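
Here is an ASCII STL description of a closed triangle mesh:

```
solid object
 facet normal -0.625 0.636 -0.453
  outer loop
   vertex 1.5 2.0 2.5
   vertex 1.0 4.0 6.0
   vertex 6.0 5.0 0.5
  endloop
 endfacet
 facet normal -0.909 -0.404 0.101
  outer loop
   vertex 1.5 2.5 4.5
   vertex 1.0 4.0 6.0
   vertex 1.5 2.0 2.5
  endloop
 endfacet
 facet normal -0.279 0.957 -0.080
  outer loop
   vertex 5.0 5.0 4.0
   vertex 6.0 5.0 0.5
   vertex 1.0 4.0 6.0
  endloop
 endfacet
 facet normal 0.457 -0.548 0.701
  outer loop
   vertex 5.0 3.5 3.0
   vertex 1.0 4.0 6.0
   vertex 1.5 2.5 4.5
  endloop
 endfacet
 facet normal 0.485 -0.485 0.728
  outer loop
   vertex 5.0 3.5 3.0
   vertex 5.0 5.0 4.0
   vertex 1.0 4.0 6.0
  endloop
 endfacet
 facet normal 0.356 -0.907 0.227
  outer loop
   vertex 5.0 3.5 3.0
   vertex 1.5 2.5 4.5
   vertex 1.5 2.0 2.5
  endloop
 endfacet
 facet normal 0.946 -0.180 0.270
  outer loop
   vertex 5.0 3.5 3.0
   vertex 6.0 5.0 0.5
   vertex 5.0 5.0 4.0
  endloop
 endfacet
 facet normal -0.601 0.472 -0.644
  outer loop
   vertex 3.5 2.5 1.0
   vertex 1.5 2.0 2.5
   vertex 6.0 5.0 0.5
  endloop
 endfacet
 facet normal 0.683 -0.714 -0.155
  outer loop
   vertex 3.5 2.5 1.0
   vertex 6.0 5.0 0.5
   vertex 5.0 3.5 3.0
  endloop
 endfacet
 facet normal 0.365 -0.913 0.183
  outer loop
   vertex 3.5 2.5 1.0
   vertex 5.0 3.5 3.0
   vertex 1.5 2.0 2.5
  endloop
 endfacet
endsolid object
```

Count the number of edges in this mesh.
15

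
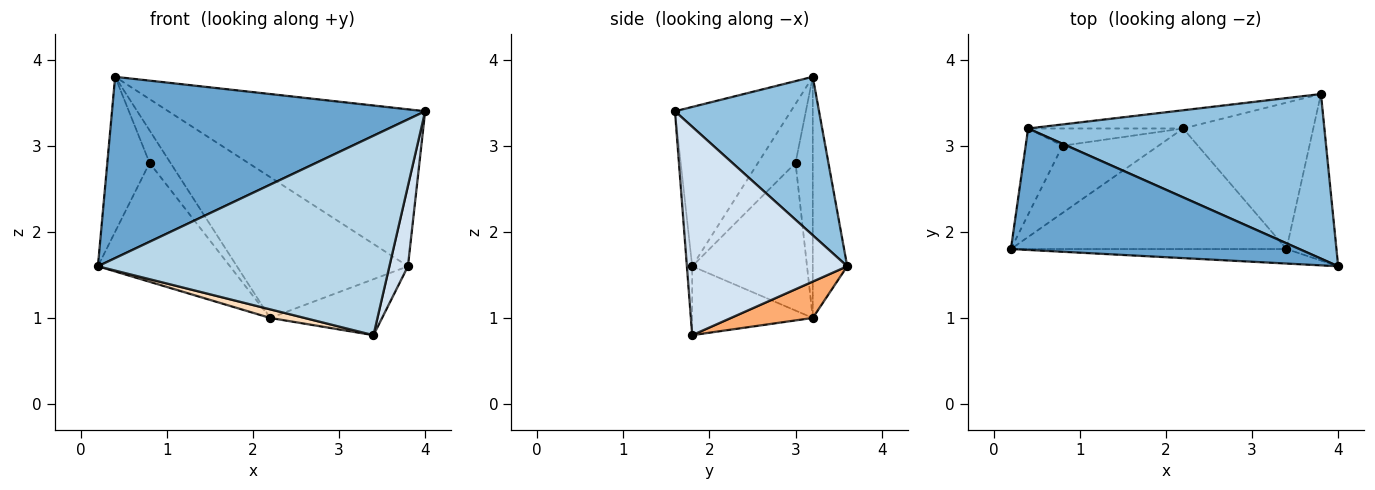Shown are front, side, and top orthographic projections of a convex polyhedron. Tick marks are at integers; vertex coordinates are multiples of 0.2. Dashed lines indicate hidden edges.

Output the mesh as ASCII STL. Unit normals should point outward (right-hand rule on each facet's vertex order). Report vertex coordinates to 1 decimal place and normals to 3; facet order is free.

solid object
 facet normal -0.294 -0.794 0.532
  outer loop
   vertex 0.4 3.2 3.8
   vertex 0.2 1.8 1.6
   vertex 4.0 1.6 3.4
  endloop
 endfacet
 facet normal 0.361 0.644 0.675
  outer loop
   vertex 0.4 3.2 3.8
   vertex 4.0 1.6 3.4
   vertex 3.8 3.6 1.6
  endloop
 endfacet
 facet normal -0.018 -0.997 -0.073
  outer loop
   vertex 3.4 1.8 0.8
   vertex 4.0 1.6 3.4
   vertex 0.2 1.8 1.6
  endloop
 endfacet
 facet normal 0.966 -0.112 -0.232
  outer loop
   vertex 3.4 1.8 0.8
   vertex 3.8 3.6 1.6
   vertex 4.0 1.6 3.4
  endloop
 endfacet
 facet normal -0.614 0.690 -0.383
  outer loop
   vertex 0.8 3.0 2.8
   vertex 0.2 1.8 1.6
   vertex 0.4 3.2 3.8
  endloop
 endfacet
 facet normal 0.253 0.346 -0.904
  outer loop
   vertex 2.2 3.2 1.0
   vertex 3.8 3.6 1.6
   vertex 3.4 1.8 0.8
  endloop
 endfacet
 facet normal -0.196 0.973 -0.126
  outer loop
   vertex 2.2 3.2 1.0
   vertex 0.4 3.2 3.8
   vertex 3.8 3.6 1.6
  endloop
 endfacet
 facet normal -0.242 -0.069 -0.968
  outer loop
   vertex 2.2 3.2 1.0
   vertex 3.4 1.8 0.8
   vertex 0.2 1.8 1.6
  endloop
 endfacet
 facet normal -0.588 0.715 -0.378
  outer loop
   vertex 2.2 3.2 1.0
   vertex 0.8 3.0 2.8
   vertex 0.4 3.2 3.8
  endloop
 endfacet
 facet normal -0.604 0.694 -0.392
  outer loop
   vertex 2.2 3.2 1.0
   vertex 0.2 1.8 1.6
   vertex 0.8 3.0 2.8
  endloop
 endfacet
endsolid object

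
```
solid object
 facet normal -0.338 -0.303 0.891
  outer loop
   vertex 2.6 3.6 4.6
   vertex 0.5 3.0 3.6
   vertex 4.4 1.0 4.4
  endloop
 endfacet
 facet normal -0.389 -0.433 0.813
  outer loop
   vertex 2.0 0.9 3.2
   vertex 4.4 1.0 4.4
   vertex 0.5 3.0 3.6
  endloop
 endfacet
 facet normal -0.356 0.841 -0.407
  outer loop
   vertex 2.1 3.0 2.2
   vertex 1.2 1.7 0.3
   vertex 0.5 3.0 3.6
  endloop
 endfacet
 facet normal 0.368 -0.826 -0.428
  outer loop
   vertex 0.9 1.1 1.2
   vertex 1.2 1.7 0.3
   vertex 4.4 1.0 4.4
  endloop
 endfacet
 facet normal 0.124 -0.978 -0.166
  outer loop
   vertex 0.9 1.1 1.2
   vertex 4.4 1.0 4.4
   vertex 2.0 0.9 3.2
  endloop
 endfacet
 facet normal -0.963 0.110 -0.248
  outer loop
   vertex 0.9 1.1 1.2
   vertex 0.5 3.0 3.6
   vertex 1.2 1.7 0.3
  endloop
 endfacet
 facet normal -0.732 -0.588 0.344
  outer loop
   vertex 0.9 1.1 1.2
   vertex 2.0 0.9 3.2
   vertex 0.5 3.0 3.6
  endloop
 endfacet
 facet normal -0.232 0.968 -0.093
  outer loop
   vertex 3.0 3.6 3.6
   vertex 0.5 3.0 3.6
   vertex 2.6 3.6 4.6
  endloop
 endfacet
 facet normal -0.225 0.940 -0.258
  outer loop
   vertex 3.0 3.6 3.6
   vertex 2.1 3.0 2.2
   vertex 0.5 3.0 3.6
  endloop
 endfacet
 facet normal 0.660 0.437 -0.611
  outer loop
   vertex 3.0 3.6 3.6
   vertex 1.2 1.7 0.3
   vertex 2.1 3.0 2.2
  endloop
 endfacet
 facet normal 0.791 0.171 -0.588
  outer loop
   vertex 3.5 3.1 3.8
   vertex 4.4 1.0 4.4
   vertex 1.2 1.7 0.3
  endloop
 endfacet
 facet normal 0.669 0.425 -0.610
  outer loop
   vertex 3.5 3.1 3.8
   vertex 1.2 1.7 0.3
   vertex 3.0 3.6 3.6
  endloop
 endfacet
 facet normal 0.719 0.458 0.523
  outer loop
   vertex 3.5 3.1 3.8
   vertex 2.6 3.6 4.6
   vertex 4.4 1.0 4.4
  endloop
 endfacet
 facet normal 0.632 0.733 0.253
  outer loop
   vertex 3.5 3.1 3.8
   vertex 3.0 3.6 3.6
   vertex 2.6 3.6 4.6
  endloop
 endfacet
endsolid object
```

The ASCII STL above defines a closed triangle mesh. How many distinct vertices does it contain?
9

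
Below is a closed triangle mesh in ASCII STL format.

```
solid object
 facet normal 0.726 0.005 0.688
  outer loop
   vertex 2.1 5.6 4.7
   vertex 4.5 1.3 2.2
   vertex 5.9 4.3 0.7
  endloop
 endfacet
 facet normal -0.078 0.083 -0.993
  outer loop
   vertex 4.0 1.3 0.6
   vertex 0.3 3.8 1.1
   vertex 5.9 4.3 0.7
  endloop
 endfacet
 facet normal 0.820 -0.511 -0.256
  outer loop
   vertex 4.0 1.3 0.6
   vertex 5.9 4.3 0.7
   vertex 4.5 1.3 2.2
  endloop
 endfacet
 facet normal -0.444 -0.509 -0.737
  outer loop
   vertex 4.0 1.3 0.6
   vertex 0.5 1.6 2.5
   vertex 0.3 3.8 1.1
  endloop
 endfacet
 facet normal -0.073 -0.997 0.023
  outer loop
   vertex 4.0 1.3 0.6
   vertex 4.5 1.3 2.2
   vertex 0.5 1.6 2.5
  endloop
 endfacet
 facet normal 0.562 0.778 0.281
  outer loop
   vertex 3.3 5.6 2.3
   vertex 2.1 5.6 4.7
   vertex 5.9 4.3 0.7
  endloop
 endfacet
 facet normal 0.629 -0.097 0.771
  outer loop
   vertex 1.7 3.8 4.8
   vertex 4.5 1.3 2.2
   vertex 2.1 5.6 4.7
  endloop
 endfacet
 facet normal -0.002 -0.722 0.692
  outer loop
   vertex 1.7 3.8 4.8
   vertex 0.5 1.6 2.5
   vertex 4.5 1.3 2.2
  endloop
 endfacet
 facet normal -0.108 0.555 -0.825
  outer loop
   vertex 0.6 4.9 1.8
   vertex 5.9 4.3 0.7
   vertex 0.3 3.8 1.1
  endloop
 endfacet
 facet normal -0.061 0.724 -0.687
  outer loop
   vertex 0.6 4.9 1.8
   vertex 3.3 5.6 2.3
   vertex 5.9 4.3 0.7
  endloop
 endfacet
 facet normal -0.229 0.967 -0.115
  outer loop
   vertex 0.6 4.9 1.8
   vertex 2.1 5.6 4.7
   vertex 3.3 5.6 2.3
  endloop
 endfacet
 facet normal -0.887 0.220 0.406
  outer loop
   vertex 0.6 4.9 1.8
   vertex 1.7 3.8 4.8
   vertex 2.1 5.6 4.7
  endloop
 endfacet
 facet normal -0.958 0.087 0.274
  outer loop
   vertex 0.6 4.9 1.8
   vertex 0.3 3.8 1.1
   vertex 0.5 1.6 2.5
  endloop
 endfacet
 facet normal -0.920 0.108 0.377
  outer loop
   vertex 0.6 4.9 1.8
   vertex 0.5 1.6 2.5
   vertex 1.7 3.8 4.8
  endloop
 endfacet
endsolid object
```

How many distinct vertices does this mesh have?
9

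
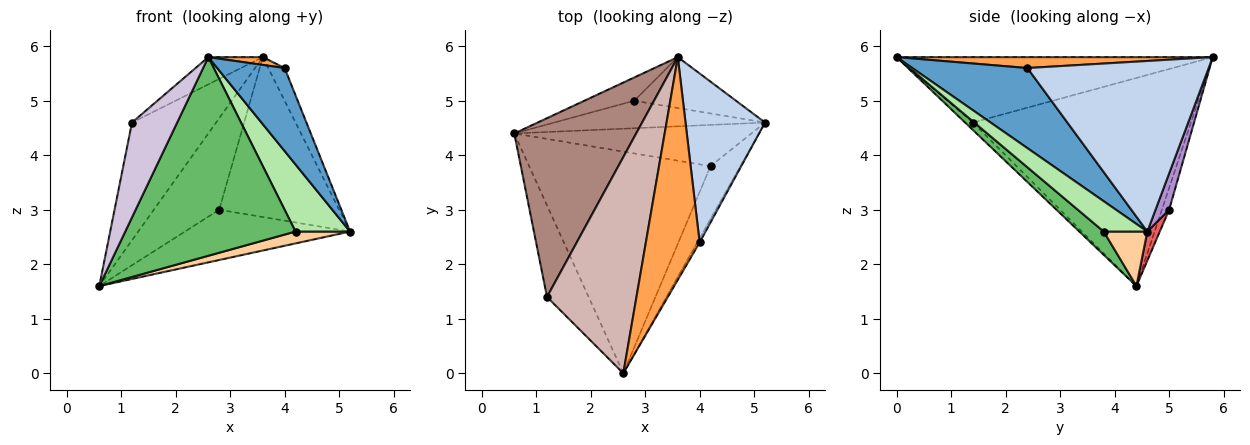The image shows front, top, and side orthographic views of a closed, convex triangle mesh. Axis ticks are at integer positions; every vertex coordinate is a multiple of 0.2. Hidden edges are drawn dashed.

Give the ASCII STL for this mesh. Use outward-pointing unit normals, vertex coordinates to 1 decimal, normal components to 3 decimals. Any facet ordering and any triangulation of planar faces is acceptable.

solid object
 facet normal 0.863 -0.505 -0.026
  outer loop
   vertex 4.0 2.4 5.6
   vertex 2.6 0.0 5.8
   vertex 5.2 4.6 2.6
  endloop
 endfacet
 facet normal 0.903 0.082 0.421
  outer loop
   vertex 4.0 2.4 5.6
   vertex 5.2 4.6 2.6
   vertex 3.6 5.8 5.8
  endloop
 endfacet
 facet normal 0.199 -0.034 0.979
  outer loop
   vertex 4.0 2.4 5.6
   vertex 3.6 5.8 5.8
   vertex 2.6 0.0 5.8
  endloop
 endfacet
 facet normal 0.216 -0.270 -0.938
  outer loop
   vertex 4.2 3.8 2.6
   vertex 0.6 4.4 1.6
   vertex 5.2 4.6 2.6
  endloop
 endfacet
 facet normal 0.095 -0.664 -0.741
  outer loop
   vertex 4.2 3.8 2.6
   vertex 2.6 0.0 5.8
   vertex 0.6 4.4 1.6
  endloop
 endfacet
 facet normal 0.532 -0.665 -0.524
  outer loop
   vertex 4.2 3.8 2.6
   vertex 5.2 4.6 2.6
   vertex 2.6 0.0 5.8
  endloop
 endfacet
 facet normal 0.066 0.875 -0.479
  outer loop
   vertex 2.8 5.0 3.0
   vertex 5.2 4.6 2.6
   vertex 0.6 4.4 1.6
  endloop
 endfacet
 facet normal -0.107 0.964 -0.245
  outer loop
   vertex 2.8 5.0 3.0
   vertex 0.6 4.4 1.6
   vertex 3.6 5.8 5.8
  endloop
 endfacet
 facet normal 0.108 0.947 -0.301
  outer loop
   vertex 2.8 5.0 3.0
   vertex 3.6 5.8 5.8
   vertex 5.2 4.6 2.6
  endloop
 endfacet
 facet normal -0.123 -0.714 -0.689
  outer loop
   vertex 1.2 1.4 4.6
   vertex 0.6 4.4 1.6
   vertex 2.6 0.0 5.8
  endloop
 endfacet
 facet normal -0.819 0.316 0.480
  outer loop
   vertex 1.2 1.4 4.6
   vertex 3.6 5.8 5.8
   vertex 0.6 4.4 1.6
  endloop
 endfacet
 facet normal -0.587 0.101 0.803
  outer loop
   vertex 1.2 1.4 4.6
   vertex 2.6 0.0 5.8
   vertex 3.6 5.8 5.8
  endloop
 endfacet
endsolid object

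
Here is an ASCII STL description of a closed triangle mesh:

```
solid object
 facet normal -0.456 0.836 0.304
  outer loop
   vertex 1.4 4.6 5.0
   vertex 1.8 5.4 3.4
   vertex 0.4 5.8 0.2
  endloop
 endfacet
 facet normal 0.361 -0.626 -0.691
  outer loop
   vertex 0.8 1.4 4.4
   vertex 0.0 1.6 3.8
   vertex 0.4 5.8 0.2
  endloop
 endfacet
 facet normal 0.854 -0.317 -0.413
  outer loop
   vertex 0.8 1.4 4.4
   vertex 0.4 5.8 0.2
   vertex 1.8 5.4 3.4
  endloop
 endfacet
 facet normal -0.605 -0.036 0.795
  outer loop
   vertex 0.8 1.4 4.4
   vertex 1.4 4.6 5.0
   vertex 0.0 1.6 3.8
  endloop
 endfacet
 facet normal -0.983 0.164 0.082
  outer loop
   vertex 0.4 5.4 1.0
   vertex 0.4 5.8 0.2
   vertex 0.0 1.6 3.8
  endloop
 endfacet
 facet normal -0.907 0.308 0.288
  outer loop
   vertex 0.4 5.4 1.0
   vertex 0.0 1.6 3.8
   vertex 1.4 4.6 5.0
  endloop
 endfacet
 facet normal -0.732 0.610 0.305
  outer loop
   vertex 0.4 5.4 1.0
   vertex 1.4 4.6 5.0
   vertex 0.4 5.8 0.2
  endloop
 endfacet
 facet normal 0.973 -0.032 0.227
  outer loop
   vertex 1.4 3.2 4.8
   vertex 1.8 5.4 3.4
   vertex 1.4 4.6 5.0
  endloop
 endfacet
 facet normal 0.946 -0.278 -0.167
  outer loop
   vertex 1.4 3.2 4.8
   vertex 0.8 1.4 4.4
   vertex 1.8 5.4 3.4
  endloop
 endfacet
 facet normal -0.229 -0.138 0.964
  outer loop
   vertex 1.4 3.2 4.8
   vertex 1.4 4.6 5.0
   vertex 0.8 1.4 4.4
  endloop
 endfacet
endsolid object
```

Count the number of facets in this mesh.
10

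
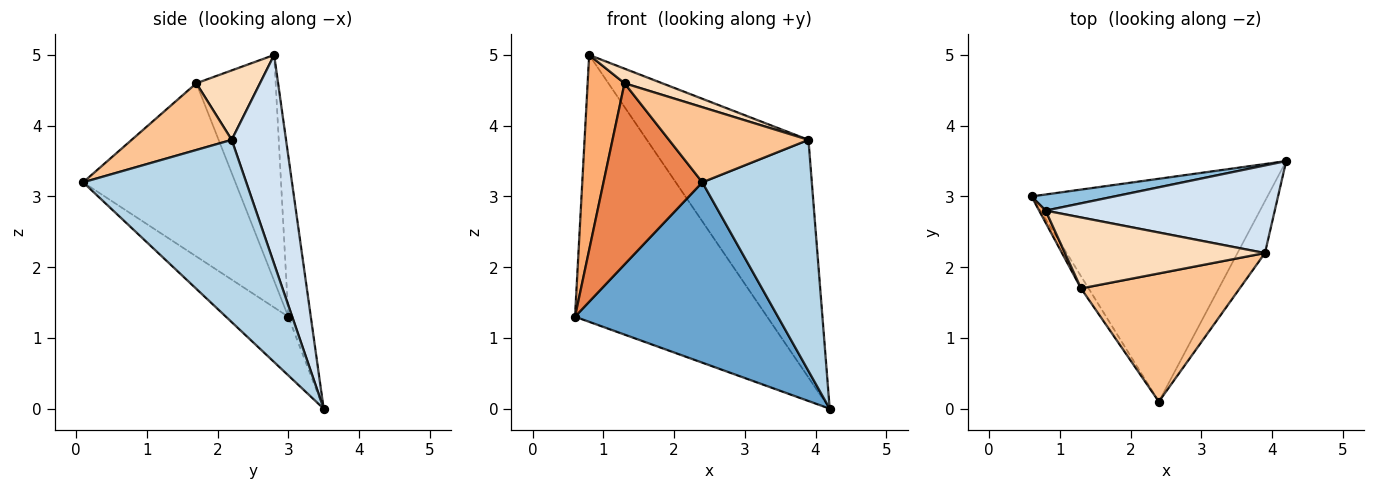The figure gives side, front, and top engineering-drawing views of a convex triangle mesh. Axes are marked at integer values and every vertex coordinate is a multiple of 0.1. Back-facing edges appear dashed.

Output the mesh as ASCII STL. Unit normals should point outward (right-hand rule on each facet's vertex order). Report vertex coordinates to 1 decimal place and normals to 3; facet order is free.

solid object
 facet normal -0.190 -0.618 -0.763
  outer loop
   vertex 2.4 0.1 3.2
   vertex 0.6 3.0 1.3
   vertex 4.2 3.5 0.0
  endloop
 endfacet
 facet normal -0.116 0.991 0.060
  outer loop
   vertex 0.8 2.8 5.0
   vertex 4.2 3.5 0.0
   vertex 0.6 3.0 1.3
  endloop
 endfacet
 facet normal 0.824 -0.553 -0.124
  outer loop
   vertex 3.9 2.2 3.8
   vertex 2.4 0.1 3.2
   vertex 4.2 3.5 0.0
  endloop
 endfacet
 facet normal 0.301 0.895 0.330
  outer loop
   vertex 3.9 2.2 3.8
   vertex 4.2 3.5 0.0
   vertex 0.8 2.8 5.0
  endloop
 endfacet
 facet normal -0.838 -0.544 -0.037
  outer loop
   vertex 1.3 1.7 4.6
   vertex 0.6 3.0 1.3
   vertex 2.4 0.1 3.2
  endloop
 endfacet
 facet normal -0.906 -0.422 0.026
  outer loop
   vertex 1.3 1.7 4.6
   vertex 0.8 2.8 5.0
   vertex 0.6 3.0 1.3
  endloop
 endfacet
 facet normal 0.341 -0.475 0.811
  outer loop
   vertex 1.3 1.7 4.6
   vertex 2.4 0.1 3.2
   vertex 3.9 2.2 3.8
  endloop
 endfacet
 facet normal 0.322 -0.191 0.927
  outer loop
   vertex 1.3 1.7 4.6
   vertex 3.9 2.2 3.8
   vertex 0.8 2.8 5.0
  endloop
 endfacet
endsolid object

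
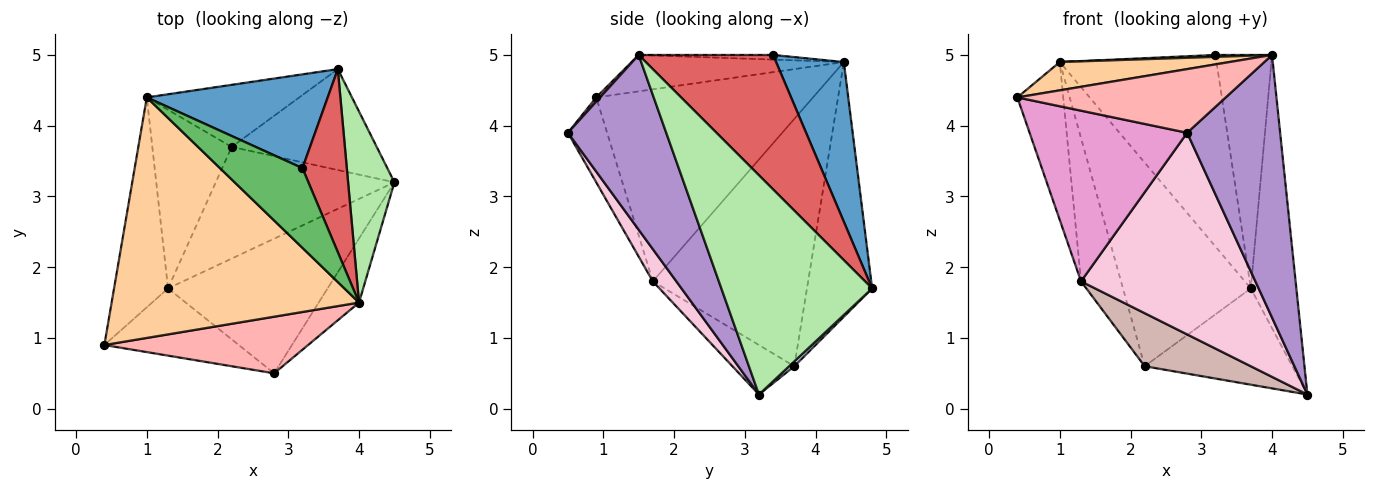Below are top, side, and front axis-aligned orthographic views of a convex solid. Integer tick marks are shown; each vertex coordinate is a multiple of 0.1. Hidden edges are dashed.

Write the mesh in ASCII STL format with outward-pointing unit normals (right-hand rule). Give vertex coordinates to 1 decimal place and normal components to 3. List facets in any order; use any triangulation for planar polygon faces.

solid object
 facet normal 0.362 0.837 0.410
  outer loop
   vertex 1.0 4.4 4.9
   vertex 3.2 3.4 5.0
   vertex 3.7 4.8 1.7
  endloop
 endfacet
 facet normal 0.024 0.690 -0.723
  outer loop
   vertex 2.2 3.7 0.6
   vertex 3.7 4.8 1.7
   vertex 4.5 3.2 0.2
  endloop
 endfacet
 facet normal -0.438 0.860 -0.262
  outer loop
   vertex 2.2 3.7 0.6
   vertex 1.0 4.4 4.9
   vertex 3.7 4.8 1.7
  endloop
 endfacet
 facet normal -0.145 -0.116 0.983
  outer loop
   vertex 4.0 1.5 5.0
   vertex 1.0 4.4 4.9
   vertex 0.4 0.9 4.4
  endloop
 endfacet
 facet normal -0.056 -0.024 0.998
  outer loop
   vertex 4.0 1.5 5.0
   vertex 3.2 3.4 5.0
   vertex 1.0 4.4 4.9
  endloop
 endfacet
 facet normal 0.938 0.283 0.198
  outer loop
   vertex 4.0 1.5 5.0
   vertex 4.5 3.2 0.2
   vertex 3.7 4.8 1.7
  endloop
 endfacet
 facet normal 0.882 0.371 0.291
  outer loop
   vertex 4.0 1.5 5.0
   vertex 3.7 4.8 1.7
   vertex 3.2 3.4 5.0
  endloop
 endfacet
 facet normal 0.014 -0.747 0.664
  outer loop
   vertex 2.8 0.5 3.9
   vertex 4.0 1.5 5.0
   vertex 0.4 0.9 4.4
  endloop
 endfacet
 facet normal 0.716 -0.678 -0.165
  outer loop
   vertex 2.8 0.5 3.9
   vertex 4.5 3.2 0.2
   vertex 4.0 1.5 5.0
  endloop
 endfacet
 facet normal -0.925 0.238 -0.297
  outer loop
   vertex 1.3 1.7 1.8
   vertex 1.0 4.4 4.9
   vertex 2.2 3.7 0.6
  endloop
 endfacet
 facet normal -0.943 0.200 -0.265
  outer loop
   vertex 1.3 1.7 1.8
   vertex 0.4 0.9 4.4
   vertex 1.0 4.4 4.9
  endloop
 endfacet
 facet normal -0.243 -0.416 -0.876
  outer loop
   vertex 1.3 1.7 1.8
   vertex 2.2 3.7 0.6
   vertex 4.5 3.2 0.2
  endloop
 endfacet
 facet normal -0.225 -0.907 -0.357
  outer loop
   vertex 1.3 1.7 1.8
   vertex 2.8 0.5 3.9
   vertex 0.4 0.9 4.4
  endloop
 endfacet
 facet normal 0.111 -0.826 -0.552
  outer loop
   vertex 1.3 1.7 1.8
   vertex 4.5 3.2 0.2
   vertex 2.8 0.5 3.9
  endloop
 endfacet
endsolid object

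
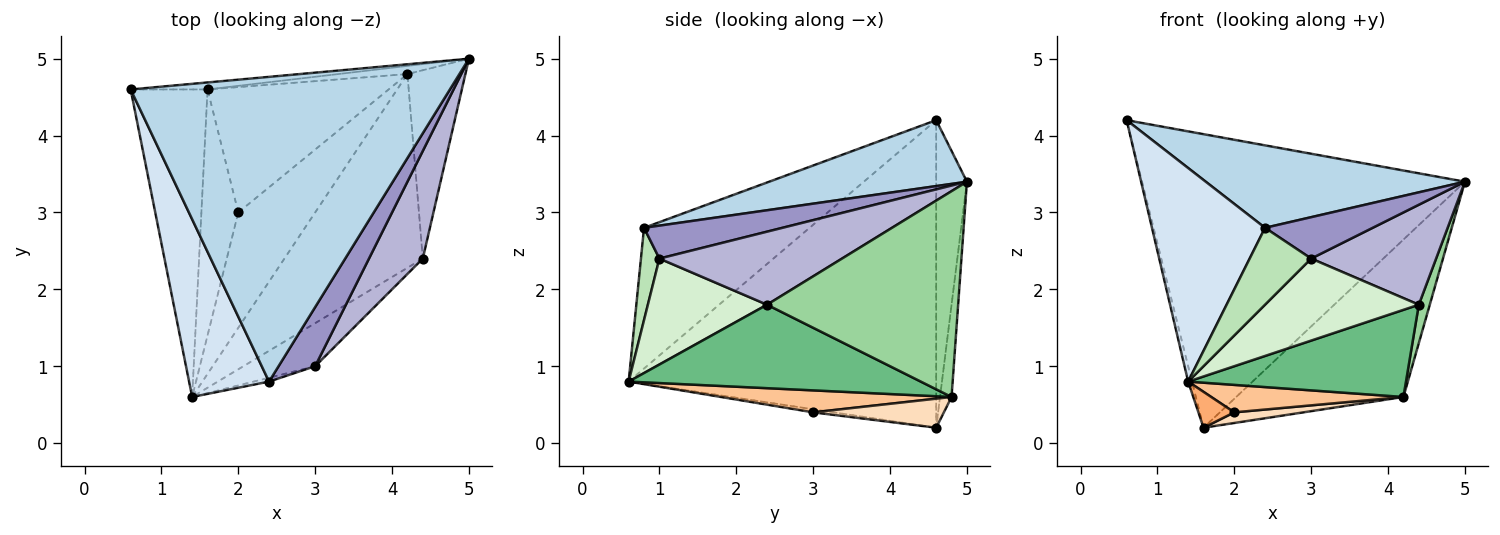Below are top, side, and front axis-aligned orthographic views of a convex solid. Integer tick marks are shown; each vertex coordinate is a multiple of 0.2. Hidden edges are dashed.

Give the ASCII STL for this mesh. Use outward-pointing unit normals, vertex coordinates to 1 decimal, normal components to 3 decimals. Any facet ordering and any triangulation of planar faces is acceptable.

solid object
 facet normal -0.095 0.995 -0.024
  outer loop
   vertex 1.6 4.6 0.2
   vertex 0.6 4.6 4.2
   vertex 5.0 5.0 3.4
  endloop
 endfacet
 facet normal -0.970 0.012 -0.243
  outer loop
   vertex 1.6 4.6 0.2
   vertex 1.4 0.6 0.8
   vertex 0.6 4.6 4.2
  endloop
 endfacet
 facet normal 0.195 -0.256 0.947
  outer loop
   vertex 2.4 0.8 2.8
   vertex 5.0 5.0 3.4
   vertex 0.6 4.6 4.2
  endloop
 endfacet
 facet normal -0.748 -0.511 0.425
  outer loop
   vertex 2.4 0.8 2.8
   vertex 0.6 4.6 4.2
   vertex 1.4 0.6 0.8
  endloop
 endfacet
 facet normal -0.069 0.996 -0.052
  outer loop
   vertex 4.2 4.8 0.6
   vertex 1.6 4.6 0.2
   vertex 5.0 5.0 3.4
  endloop
 endfacet
 facet normal -0.082 -0.144 -0.986
  outer loop
   vertex 2.0 3.0 0.4
   vertex 1.4 0.6 0.8
   vertex 1.6 4.6 0.2
  endloop
 endfacet
 facet normal 0.268 -0.223 -0.937
  outer loop
   vertex 2.0 3.0 0.4
   vertex 4.2 4.8 0.6
   vertex 1.4 0.6 0.8
  endloop
 endfacet
 facet normal 0.158 -0.084 -0.984
  outer loop
   vertex 2.0 3.0 0.4
   vertex 1.6 4.6 0.2
   vertex 4.2 4.8 0.6
  endloop
 endfacet
 facet normal 0.482 -0.359 -0.799
  outer loop
   vertex 4.4 2.4 1.8
   vertex 1.4 0.6 0.8
   vertex 4.2 4.8 0.6
  endloop
 endfacet
 facet normal 0.961 -0.055 -0.271
  outer loop
   vertex 4.4 2.4 1.8
   vertex 4.2 4.8 0.6
   vertex 5.0 5.0 3.4
  endloop
 endfacet
 facet normal 0.287 -0.957 -0.048
  outer loop
   vertex 3.0 1.0 2.4
   vertex 2.4 0.8 2.8
   vertex 1.4 0.6 0.8
  endloop
 endfacet
 facet normal 0.566 -0.730 -0.383
  outer loop
   vertex 3.0 1.0 2.4
   vertex 1.4 0.6 0.8
   vertex 4.4 2.4 1.8
  endloop
 endfacet
 facet normal 0.593 -0.462 0.659
  outer loop
   vertex 3.0 1.0 2.4
   vertex 5.0 5.0 3.4
   vertex 2.4 0.8 2.8
  endloop
 endfacet
 facet normal 0.705 -0.482 0.520
  outer loop
   vertex 3.0 1.0 2.4
   vertex 4.4 2.4 1.8
   vertex 5.0 5.0 3.4
  endloop
 endfacet
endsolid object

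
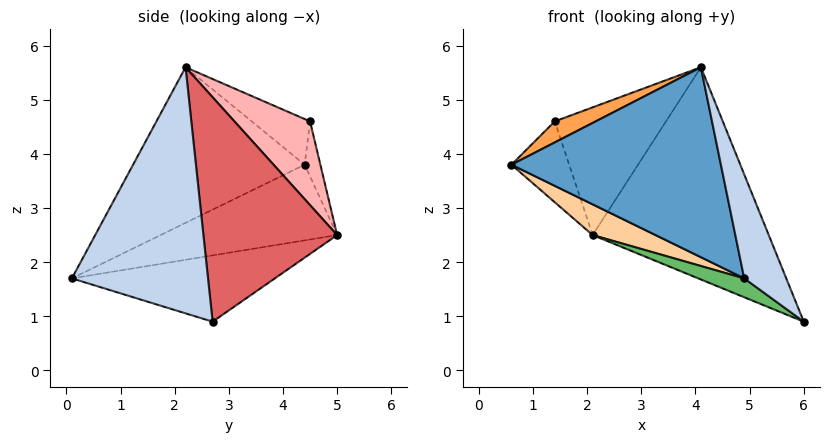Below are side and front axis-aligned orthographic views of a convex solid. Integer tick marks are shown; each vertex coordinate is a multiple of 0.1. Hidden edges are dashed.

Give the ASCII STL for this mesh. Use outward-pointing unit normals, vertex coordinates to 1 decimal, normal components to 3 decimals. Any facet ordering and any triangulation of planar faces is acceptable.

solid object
 facet normal -0.609 -0.744 0.275
  outer loop
   vertex 4.1 2.2 5.6
   vertex 0.6 4.4 3.8
   vertex 4.9 0.1 1.7
  endloop
 endfacet
 facet normal 0.900 -0.278 0.334
  outer loop
   vertex 4.1 2.2 5.6
   vertex 4.9 0.1 1.7
   vertex 6.0 2.7 0.9
  endloop
 endfacet
 facet normal -0.611 -0.429 0.665
  outer loop
   vertex 1.4 4.5 4.6
   vertex 0.6 4.4 3.8
   vertex 4.1 2.2 5.6
  endloop
 endfacet
 facet normal -0.591 -0.210 -0.779
  outer loop
   vertex 2.1 5.0 2.5
   vertex 4.9 0.1 1.7
   vertex 0.6 4.4 3.8
  endloop
 endfacet
 facet normal -0.426 -0.097 -0.900
  outer loop
   vertex 2.1 5.0 2.5
   vertex 6.0 2.7 0.9
   vertex 4.9 0.1 1.7
  endloop
 endfacet
 facet normal -0.260 0.955 0.141
  outer loop
   vertex 2.1 5.0 2.5
   vertex 0.6 4.4 3.8
   vertex 1.4 4.5 4.6
  endloop
 endfacet
 facet normal 0.574 0.756 0.313
  outer loop
   vertex 2.1 5.0 2.5
   vertex 4.1 2.2 5.6
   vertex 6.0 2.7 0.9
  endloop
 endfacet
 facet normal 0.525 0.772 0.359
  outer loop
   vertex 2.1 5.0 2.5
   vertex 1.4 4.5 4.6
   vertex 4.1 2.2 5.6
  endloop
 endfacet
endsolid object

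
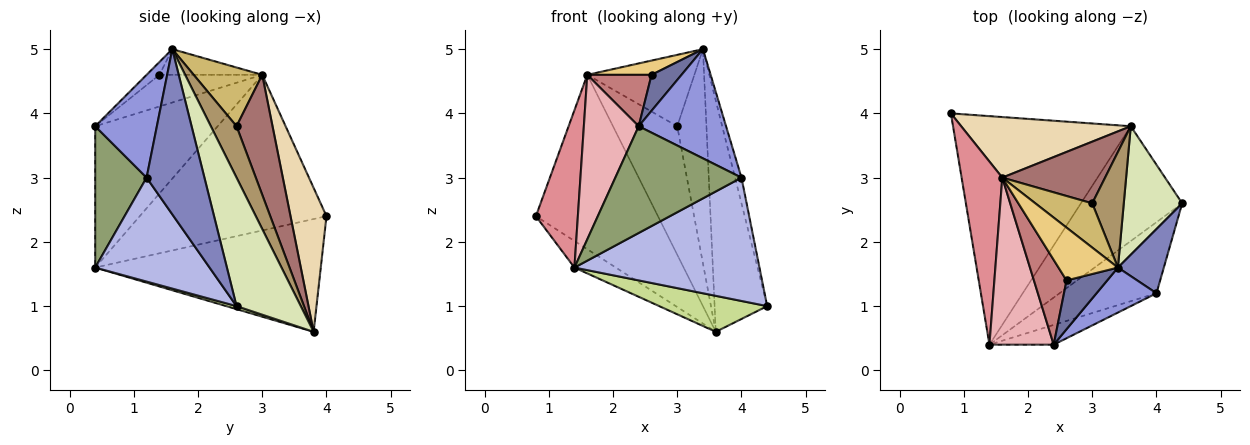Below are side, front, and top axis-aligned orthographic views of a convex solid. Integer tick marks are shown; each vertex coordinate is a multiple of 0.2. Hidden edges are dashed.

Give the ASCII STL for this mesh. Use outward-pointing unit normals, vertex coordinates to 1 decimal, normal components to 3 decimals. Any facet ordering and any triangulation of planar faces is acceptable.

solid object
 facet normal -0.246 -0.575 0.780
  outer loop
   vertex 2.6 1.4 4.6
   vertex 2.4 0.4 3.8
   vertex 3.4 1.6 5.0
  endloop
 endfacet
 facet normal 0.958 0.106 0.266
  outer loop
   vertex 4.0 1.2 3.0
   vertex 4.4 2.6 1.0
   vertex 3.4 1.6 5.0
  endloop
 endfacet
 facet normal 0.547 -0.774 0.319
  outer loop
   vertex 4.0 1.2 3.0
   vertex 3.4 1.6 5.0
   vertex 2.4 0.4 3.8
  endloop
 endfacet
 facet normal 0.472 -0.764 -0.440
  outer loop
   vertex 4.0 1.2 3.0
   vertex 1.4 0.4 1.6
   vertex 4.4 2.6 1.0
  endloop
 endfacet
 facet normal 0.372 -0.913 -0.169
  outer loop
   vertex 4.0 1.2 3.0
   vertex 2.4 0.4 3.8
   vertex 1.4 0.4 1.6
  endloop
 endfacet
 facet normal -0.533 0.098 -0.840
  outer loop
   vertex 3.6 3.8 0.6
   vertex 1.4 0.4 1.6
   vertex 0.8 4.0 2.4
  endloop
 endfacet
 facet normal 0.028 -0.299 -0.954
  outer loop
   vertex 3.6 3.8 0.6
   vertex 4.4 2.6 1.0
   vertex 1.4 0.4 1.6
  endloop
 endfacet
 facet normal 0.730 0.597 0.332
  outer loop
   vertex 3.6 3.8 0.6
   vertex 3.4 1.6 5.0
   vertex 4.4 2.6 1.0
  endloop
 endfacet
 facet normal 0.612 0.696 0.376
  outer loop
   vertex 3.6 3.8 0.6
   vertex 3.0 2.6 3.8
   vertex 3.4 1.6 5.0
  endloop
 endfacet
 facet normal 0.478 0.747 0.463
  outer loop
   vertex 1.6 3.0 4.6
   vertex 3.4 1.6 5.0
   vertex 3.0 2.6 3.8
  endloop
 endfacet
 facet normal -0.385 -0.241 0.891
  outer loop
   vertex 1.6 3.0 4.6
   vertex 2.6 1.4 4.6
   vertex 3.4 1.6 5.0
  endloop
 endfacet
 facet normal 0.268 0.910 0.316
  outer loop
   vertex 1.6 3.0 4.6
   vertex 3.6 3.8 0.6
   vertex 0.8 4.0 2.4
  endloop
 endfacet
 facet normal 0.451 0.805 0.386
  outer loop
   vertex 1.6 3.0 4.6
   vertex 3.0 2.6 3.8
   vertex 3.6 3.8 0.6
  endloop
 endfacet
 facet normal -0.638 -0.399 0.658
  outer loop
   vertex 1.6 3.0 4.6
   vertex 2.4 0.4 3.8
   vertex 2.6 1.4 4.6
  endloop
 endfacet
 facet normal -0.945 -0.212 0.247
  outer loop
   vertex 1.6 3.0 4.6
   vertex 0.8 4.0 2.4
   vertex 1.4 0.4 1.6
  endloop
 endfacet
 facet normal -0.843 -0.377 0.383
  outer loop
   vertex 1.6 3.0 4.6
   vertex 1.4 0.4 1.6
   vertex 2.4 0.4 3.8
  endloop
 endfacet
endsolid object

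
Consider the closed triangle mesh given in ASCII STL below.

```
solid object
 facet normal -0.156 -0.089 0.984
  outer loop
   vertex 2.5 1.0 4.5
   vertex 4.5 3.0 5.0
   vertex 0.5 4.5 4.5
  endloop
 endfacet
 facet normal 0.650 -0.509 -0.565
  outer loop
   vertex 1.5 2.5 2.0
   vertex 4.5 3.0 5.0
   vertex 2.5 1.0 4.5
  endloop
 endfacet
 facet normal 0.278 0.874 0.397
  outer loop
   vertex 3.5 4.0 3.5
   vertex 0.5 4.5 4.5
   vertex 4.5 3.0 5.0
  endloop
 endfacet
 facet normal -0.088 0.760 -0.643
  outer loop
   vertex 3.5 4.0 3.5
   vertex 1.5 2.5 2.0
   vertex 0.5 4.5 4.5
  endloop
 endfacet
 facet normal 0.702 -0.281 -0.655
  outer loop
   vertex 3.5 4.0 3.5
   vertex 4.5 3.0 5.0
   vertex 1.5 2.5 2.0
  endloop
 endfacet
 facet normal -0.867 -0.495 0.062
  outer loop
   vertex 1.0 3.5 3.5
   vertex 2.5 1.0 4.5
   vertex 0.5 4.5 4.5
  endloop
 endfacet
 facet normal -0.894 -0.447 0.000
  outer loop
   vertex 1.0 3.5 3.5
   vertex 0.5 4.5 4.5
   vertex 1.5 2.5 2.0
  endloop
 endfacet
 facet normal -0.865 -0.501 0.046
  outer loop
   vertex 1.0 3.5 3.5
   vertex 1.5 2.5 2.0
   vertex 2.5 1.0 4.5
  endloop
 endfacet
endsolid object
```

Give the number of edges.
12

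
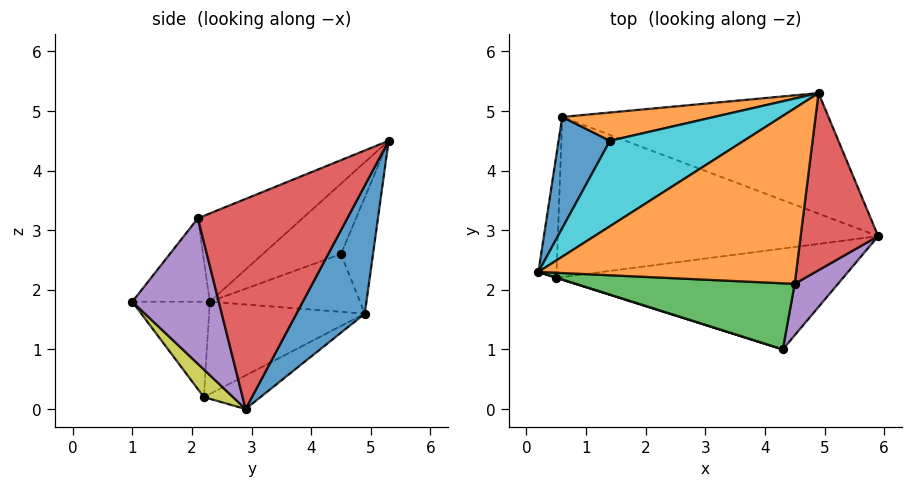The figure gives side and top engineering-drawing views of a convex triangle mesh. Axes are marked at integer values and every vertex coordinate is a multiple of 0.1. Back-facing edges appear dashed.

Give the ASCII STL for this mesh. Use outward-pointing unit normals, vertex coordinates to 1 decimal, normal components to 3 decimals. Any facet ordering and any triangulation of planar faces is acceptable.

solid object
 facet normal 0.205 0.882 -0.425
  outer loop
   vertex 0.6 4.9 1.6
   vertex 4.9 5.3 4.5
   vertex 5.9 2.9 0.0
  endloop
 endfacet
 facet normal -0.306 -0.325 0.895
  outer loop
   vertex 4.5 2.1 3.2
   vertex 4.9 5.3 4.5
   vertex 0.2 2.3 1.8
  endloop
 endfacet
 facet normal -0.237 -0.747 0.621
  outer loop
   vertex 4.5 2.1 3.2
   vertex 0.2 2.3 1.8
   vertex 4.3 1.0 1.8
  endloop
 endfacet
 facet normal 0.909 -0.250 0.335
  outer loop
   vertex 4.5 2.1 3.2
   vertex 5.9 2.9 0.0
   vertex 4.9 5.3 4.5
  endloop
 endfacet
 facet normal 0.844 -0.473 0.251
  outer loop
   vertex 4.5 2.1 3.2
   vertex 4.3 1.0 1.8
   vertex 5.9 2.9 0.0
  endloop
 endfacet
 facet normal -0.972 0.135 -0.191
  outer loop
   vertex 0.5 2.2 0.2
   vertex 0.2 2.3 1.8
   vertex 0.6 4.9 1.6
  endloop
 endfacet
 facet normal -0.092 0.461 -0.883
  outer loop
   vertex 0.5 2.2 0.2
   vertex 0.6 4.9 1.6
   vertex 5.9 2.9 0.0
  endloop
 endfacet
 facet normal -0.302 -0.953 0.003
  outer loop
   vertex 0.5 2.2 0.2
   vertex 4.3 1.0 1.8
   vertex 0.2 2.3 1.8
  endloop
 endfacet
 facet normal 0.067 -0.715 -0.696
  outer loop
   vertex 0.5 2.2 0.2
   vertex 5.9 2.9 0.0
   vertex 4.3 1.0 1.8
  endloop
 endfacet
 facet normal -0.464 -0.068 0.883
  outer loop
   vertex 1.4 4.5 2.6
   vertex 0.2 2.3 1.8
   vertex 4.9 5.3 4.5
  endloop
 endfacet
 facet normal -0.737 0.164 0.655
  outer loop
   vertex 1.4 4.5 2.6
   vertex 0.6 4.9 1.6
   vertex 0.2 2.3 1.8
  endloop
 endfacet
 facet normal -0.481 0.611 0.629
  outer loop
   vertex 1.4 4.5 2.6
   vertex 4.9 5.3 4.5
   vertex 0.6 4.9 1.6
  endloop
 endfacet
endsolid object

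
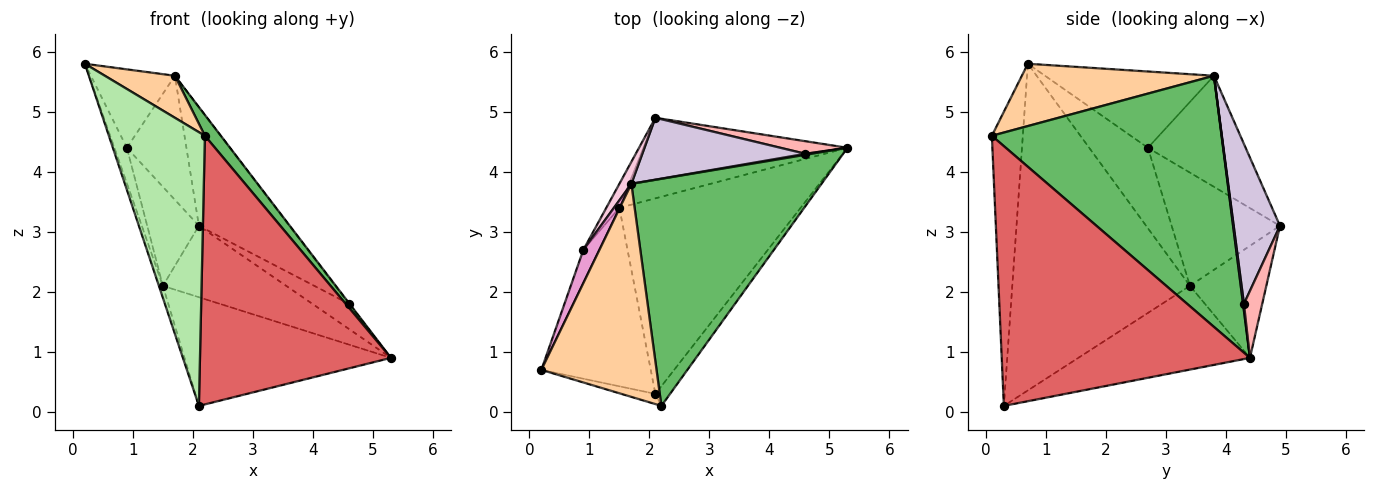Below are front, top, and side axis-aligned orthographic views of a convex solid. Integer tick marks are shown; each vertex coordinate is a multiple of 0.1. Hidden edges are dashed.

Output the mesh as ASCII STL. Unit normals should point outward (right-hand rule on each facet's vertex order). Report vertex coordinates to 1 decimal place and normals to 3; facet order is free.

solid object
 facet normal -0.948 0.021 -0.318
  outer loop
   vertex 1.5 3.4 2.1
   vertex 2.1 0.3 0.1
   vertex 0.2 0.7 5.8
  endloop
 endfacet
 facet normal -0.380 0.614 -0.692
  outer loop
   vertex 1.5 3.4 2.1
   vertex 2.1 4.9 3.1
   vertex 5.3 4.4 0.9
  endloop
 endfacet
 facet normal -0.374 0.450 -0.810
  outer loop
   vertex 1.5 3.4 2.1
   vertex 5.3 4.4 0.9
   vertex 2.1 0.3 0.1
  endloop
 endfacet
 facet normal 0.469 -0.171 0.867
  outer loop
   vertex 2.2 0.1 4.6
   vertex 1.7 3.8 5.6
   vertex 0.2 0.7 5.8
  endloop
 endfacet
 facet normal 0.796 -0.055 0.603
  outer loop
   vertex 2.2 0.1 4.6
   vertex 5.3 4.4 0.9
   vertex 1.7 3.8 5.6
  endloop
 endfacet
 facet normal -0.307 -0.951 -0.035
  outer loop
   vertex 2.2 0.1 4.6
   vertex 0.2 0.7 5.8
   vertex 2.1 0.3 0.1
  endloop
 endfacet
 facet normal 0.792 -0.609 -0.045
  outer loop
   vertex 2.2 0.1 4.6
   vertex 2.1 0.3 0.1
   vertex 5.3 4.4 0.9
  endloop
 endfacet
 facet normal 0.408 0.816 0.408
  outer loop
   vertex 4.6 4.3 1.8
   vertex 5.3 4.4 0.9
   vertex 2.1 4.9 3.1
  endloop
 endfacet
 facet normal 0.667 0.477 0.572
  outer loop
   vertex 4.6 4.3 1.8
   vertex 1.7 3.8 5.6
   vertex 5.3 4.4 0.9
  endloop
 endfacet
 facet normal 0.413 0.807 0.421
  outer loop
   vertex 4.6 4.3 1.8
   vertex 2.1 4.9 3.1
   vertex 1.7 3.8 5.6
  endloop
 endfacet
 facet normal -0.961 0.204 -0.188
  outer loop
   vertex 0.9 2.7 4.4
   vertex 1.5 3.4 2.1
   vertex 0.2 0.7 5.8
  endloop
 endfacet
 facet normal -0.898 0.428 -0.104
  outer loop
   vertex 0.9 2.7 4.4
   vertex 2.1 4.9 3.1
   vertex 1.5 3.4 2.1
  endloop
 endfacet
 facet normal -0.880 0.438 0.185
  outer loop
   vertex 0.9 2.7 4.4
   vertex 0.2 0.7 5.8
   vertex 1.7 3.8 5.6
  endloop
 endfacet
 facet normal -0.850 0.518 0.092
  outer loop
   vertex 0.9 2.7 4.4
   vertex 1.7 3.8 5.6
   vertex 2.1 4.9 3.1
  endloop
 endfacet
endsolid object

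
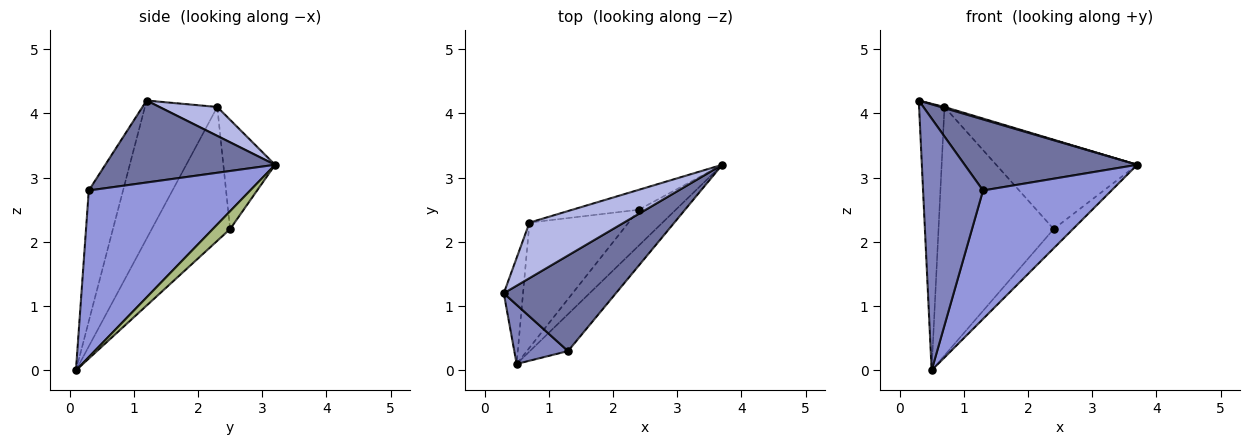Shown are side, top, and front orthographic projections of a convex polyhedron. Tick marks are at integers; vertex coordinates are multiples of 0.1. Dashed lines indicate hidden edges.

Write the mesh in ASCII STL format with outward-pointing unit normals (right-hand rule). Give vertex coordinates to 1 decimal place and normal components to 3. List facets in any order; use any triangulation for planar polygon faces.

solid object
 facet normal 0.506 -0.514 0.692
  outer loop
   vertex 1.3 0.3 2.8
   vertex 3.7 3.2 3.2
   vertex 0.3 1.2 4.2
  endloop
 endfacet
 facet normal -0.486 -0.851 0.200
  outer loop
   vertex 1.3 0.3 2.8
   vertex 0.3 1.2 4.2
   vertex 0.5 0.1 0.0
  endloop
 endfacet
 facet normal 0.770 -0.613 -0.176
  outer loop
   vertex 1.3 0.3 2.8
   vertex 0.5 0.1 0.0
   vertex 3.7 3.2 3.2
  endloop
 endfacet
 facet normal 0.293 -0.020 0.956
  outer loop
   vertex 0.7 2.3 4.1
   vertex 0.3 1.2 4.2
   vertex 3.7 3.2 3.2
  endloop
 endfacet
 facet normal -0.936 0.328 -0.131
  outer loop
   vertex 0.7 2.3 4.1
   vertex 0.5 0.1 0.0
   vertex 0.3 1.2 4.2
  endloop
 endfacet
 facet normal 0.390 0.435 -0.812
  outer loop
   vertex 2.4 2.5 2.2
   vertex 3.7 3.2 3.2
   vertex 0.5 0.1 0.0
  endloop
 endfacet
 facet normal -0.337 0.919 -0.205
  outer loop
   vertex 2.4 2.5 2.2
   vertex 0.7 2.3 4.1
   vertex 3.7 3.2 3.2
  endloop
 endfacet
 facet normal -0.519 0.763 -0.384
  outer loop
   vertex 2.4 2.5 2.2
   vertex 0.5 0.1 0.0
   vertex 0.7 2.3 4.1
  endloop
 endfacet
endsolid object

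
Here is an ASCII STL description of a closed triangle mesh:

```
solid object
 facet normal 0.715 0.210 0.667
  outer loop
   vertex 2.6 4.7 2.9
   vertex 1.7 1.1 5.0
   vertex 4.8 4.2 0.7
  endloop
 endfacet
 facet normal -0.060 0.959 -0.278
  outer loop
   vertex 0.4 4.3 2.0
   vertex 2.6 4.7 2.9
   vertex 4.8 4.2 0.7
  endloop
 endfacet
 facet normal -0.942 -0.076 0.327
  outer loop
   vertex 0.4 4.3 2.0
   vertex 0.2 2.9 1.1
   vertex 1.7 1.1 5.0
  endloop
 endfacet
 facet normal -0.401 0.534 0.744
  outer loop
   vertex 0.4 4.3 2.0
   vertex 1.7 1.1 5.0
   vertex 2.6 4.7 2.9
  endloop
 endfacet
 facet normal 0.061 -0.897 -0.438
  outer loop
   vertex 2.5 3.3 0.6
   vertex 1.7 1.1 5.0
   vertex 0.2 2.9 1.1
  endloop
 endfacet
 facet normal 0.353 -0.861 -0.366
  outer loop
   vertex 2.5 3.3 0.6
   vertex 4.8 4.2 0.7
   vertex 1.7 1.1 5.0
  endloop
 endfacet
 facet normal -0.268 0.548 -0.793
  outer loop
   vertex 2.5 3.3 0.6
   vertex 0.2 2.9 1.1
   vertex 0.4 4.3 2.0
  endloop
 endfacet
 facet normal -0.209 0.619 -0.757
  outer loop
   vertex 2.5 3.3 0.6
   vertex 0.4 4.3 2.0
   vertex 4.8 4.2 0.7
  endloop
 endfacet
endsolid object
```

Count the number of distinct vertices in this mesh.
6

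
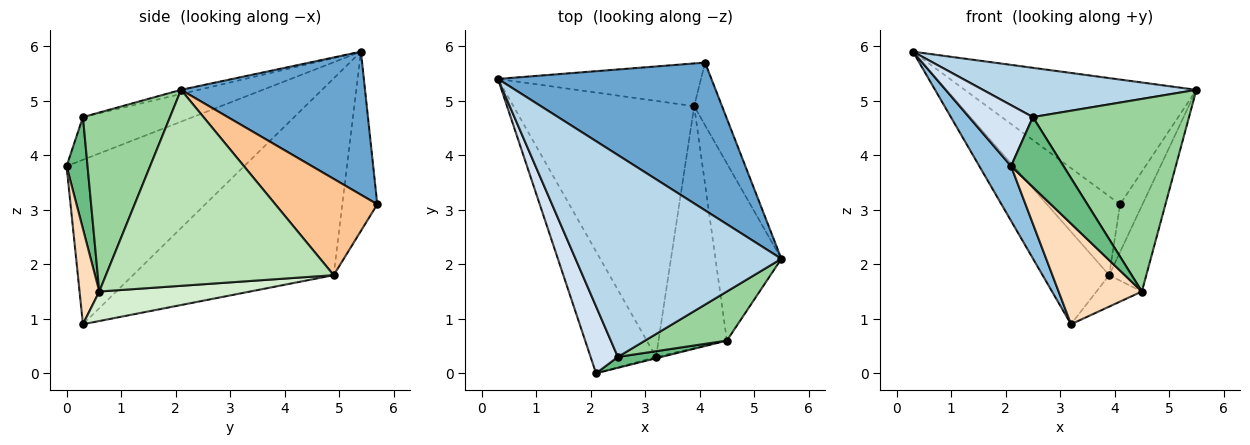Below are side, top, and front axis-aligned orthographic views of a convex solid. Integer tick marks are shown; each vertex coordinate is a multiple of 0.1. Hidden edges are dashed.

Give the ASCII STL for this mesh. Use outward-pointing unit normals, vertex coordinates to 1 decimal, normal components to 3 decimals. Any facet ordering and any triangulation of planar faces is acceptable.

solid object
 facet normal 0.456 0.574 0.680
  outer loop
   vertex 4.1 5.7 3.1
   vertex 0.3 5.4 5.9
   vertex 5.5 2.1 5.2
  endloop
 endfacet
 facet normal -0.917 -0.164 -0.365
  outer loop
   vertex 3.2 0.3 0.9
   vertex 2.1 0.0 3.8
   vertex 0.3 5.4 5.9
  endloop
 endfacet
 facet normal -0.020 -0.237 0.971
  outer loop
   vertex 2.5 0.3 4.7
   vertex 5.5 2.1 5.2
   vertex 0.3 5.4 5.9
  endloop
 endfacet
 facet normal -0.757 -0.440 0.483
  outer loop
   vertex 2.5 0.3 4.7
   vertex 0.3 5.4 5.9
   vertex 2.1 0.0 3.8
  endloop
 endfacet
 facet normal -0.388 0.811 -0.439
  outer loop
   vertex 3.9 4.9 1.8
   vertex 0.3 5.4 5.9
   vertex 4.1 5.7 3.1
  endloop
 endfacet
 facet normal -0.715 0.237 -0.657
  outer loop
   vertex 3.9 4.9 1.8
   vertex 3.2 0.3 0.9
   vertex 0.3 5.4 5.9
  endloop
 endfacet
 facet normal 0.940 0.207 -0.272
  outer loop
   vertex 3.9 4.9 1.8
   vertex 4.1 5.7 3.1
   vertex 5.5 2.1 5.2
  endloop
 endfacet
 facet normal 0.231 -0.973 -0.013
  outer loop
   vertex 4.5 0.6 1.5
   vertex 2.1 0.0 3.8
   vertex 3.2 0.3 0.9
  endloop
 endfacet
 facet normal 0.367 -0.919 0.143
  outer loop
   vertex 4.5 0.6 1.5
   vertex 2.5 0.3 4.7
   vertex 2.1 0.0 3.8
  endloop
 endfacet
 facet normal 0.475 -0.853 0.217
  outer loop
   vertex 4.5 0.6 1.5
   vertex 5.5 2.1 5.2
   vertex 2.5 0.3 4.7
  endloop
 endfacet
 facet normal 0.937 0.153 -0.315
  outer loop
   vertex 4.5 0.6 1.5
   vertex 3.9 4.9 1.8
   vertex 5.5 2.1 5.2
  endloop
 endfacet
 facet normal 0.393 0.119 -0.912
  outer loop
   vertex 4.5 0.6 1.5
   vertex 3.2 0.3 0.9
   vertex 3.9 4.9 1.8
  endloop
 endfacet
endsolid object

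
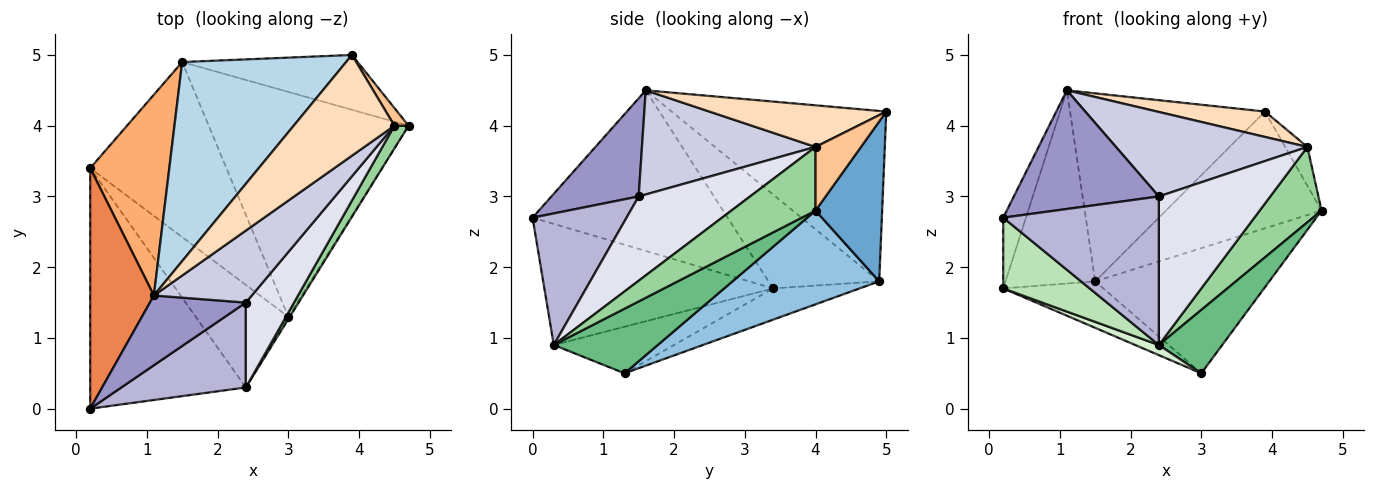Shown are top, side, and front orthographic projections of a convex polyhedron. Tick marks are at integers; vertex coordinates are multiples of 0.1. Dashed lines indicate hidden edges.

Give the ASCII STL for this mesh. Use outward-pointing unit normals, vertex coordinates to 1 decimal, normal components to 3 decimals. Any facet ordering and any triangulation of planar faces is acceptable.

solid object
 facet normal 0.361 0.844 -0.396
  outer loop
   vertex 1.5 4.9 1.8
   vertex 3.9 5.0 4.2
   vertex 4.7 4.0 2.8
  endloop
 endfacet
 facet normal 0.379 0.450 -0.809
  outer loop
   vertex 1.5 4.9 1.8
   vertex 4.7 4.0 2.8
   vertex 3.0 1.3 0.5
  endloop
 endfacet
 facet normal -0.603 0.548 0.580
  outer loop
   vertex 1.1 1.6 4.5
   vertex 3.9 5.0 4.2
   vertex 1.5 4.9 1.8
  endloop
 endfacet
 facet normal -0.216 0.251 -0.944
  outer loop
   vertex 0.2 3.4 1.7
   vertex 1.5 4.9 1.8
   vertex 3.0 1.3 0.5
  endloop
 endfacet
 facet normal -0.924 0.108 0.366
  outer loop
   vertex 0.2 3.4 1.7
   vertex 0.2 0.0 2.7
   vertex 1.1 1.6 4.5
  endloop
 endfacet
 facet normal -0.650 0.527 0.548
  outer loop
   vertex 0.2 3.4 1.7
   vertex 1.1 1.6 4.5
   vertex 1.5 4.9 1.8
  endloop
 endfacet
 facet normal 0.881 0.431 0.196
  outer loop
   vertex 4.5 4.0 3.7
   vertex 4.7 4.0 2.8
   vertex 3.9 5.0 4.2
  endloop
 endfacet
 facet normal 0.372 -0.227 0.900
  outer loop
   vertex 4.5 4.0 3.7
   vertex 3.9 5.0 4.2
   vertex 1.1 1.6 4.5
  endloop
 endfacet
 facet normal 0.854 -0.520 -0.020
  outer loop
   vertex 2.4 0.3 0.9
   vertex 3.0 1.3 0.5
   vertex 4.7 4.0 2.8
  endloop
 endfacet
 facet normal 0.793 -0.583 0.176
  outer loop
   vertex 2.4 0.3 0.9
   vertex 4.7 4.0 2.8
   vertex 4.5 4.0 3.7
  endloop
 endfacet
 facet normal -0.598 -0.226 -0.769
  outer loop
   vertex 2.4 0.3 0.9
   vertex 0.2 0.0 2.7
   vertex 0.2 3.4 1.7
  endloop
 endfacet
 facet normal -0.447 -0.088 -0.890
  outer loop
   vertex 2.4 0.3 0.9
   vertex 0.2 3.4 1.7
   vertex 3.0 1.3 0.5
  endloop
 endfacet
 facet normal 0.460 -0.765 0.450
  outer loop
   vertex 2.4 1.5 3.0
   vertex 1.1 1.6 4.5
   vertex 0.2 0.0 2.7
  endloop
 endfacet
 facet normal 0.464 -0.769 0.439
  outer loop
   vertex 2.4 1.5 3.0
   vertex 0.2 0.0 2.7
   vertex 2.4 0.3 0.9
  endloop
 endfacet
 facet normal 0.568 -0.626 0.534
  outer loop
   vertex 2.4 1.5 3.0
   vertex 4.5 4.0 3.7
   vertex 1.1 1.6 4.5
  endloop
 endfacet
 facet normal 0.656 -0.656 0.375
  outer loop
   vertex 2.4 1.5 3.0
   vertex 2.4 0.3 0.9
   vertex 4.5 4.0 3.7
  endloop
 endfacet
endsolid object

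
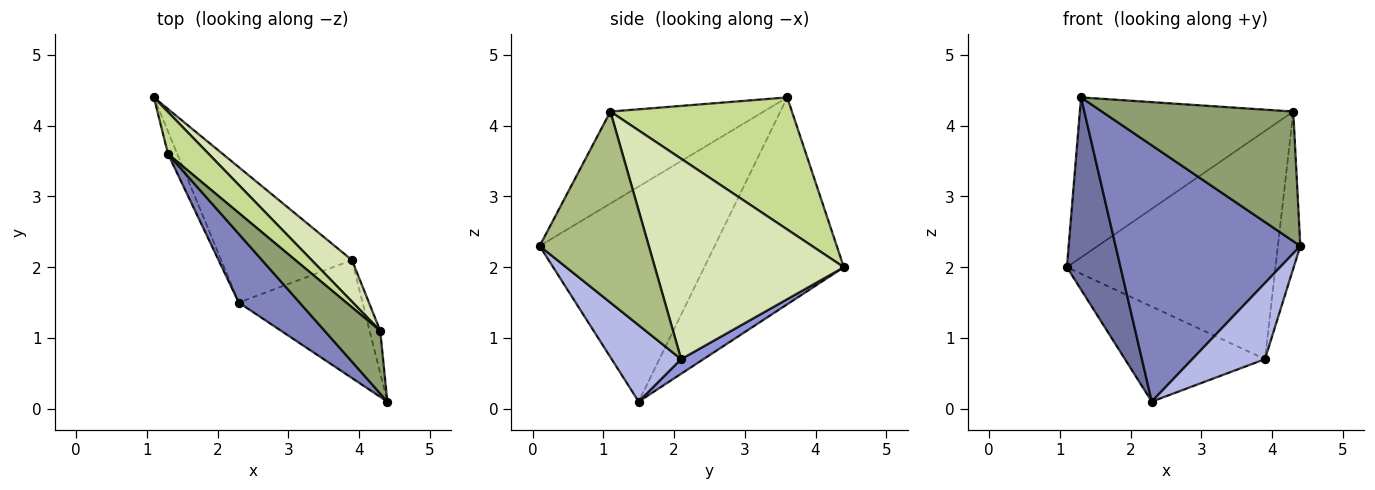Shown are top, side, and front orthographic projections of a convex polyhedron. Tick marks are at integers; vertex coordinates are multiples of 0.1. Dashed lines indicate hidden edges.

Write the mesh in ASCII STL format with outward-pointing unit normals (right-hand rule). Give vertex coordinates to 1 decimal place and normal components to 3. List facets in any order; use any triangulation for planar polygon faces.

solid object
 facet normal -0.933 -0.359 -0.042
  outer loop
   vertex 1.3 3.6 4.4
   vertex 1.1 4.4 2.0
   vertex 2.3 1.5 0.1
  endloop
 endfacet
 facet normal -0.675 -0.713 0.191
  outer loop
   vertex 1.3 3.6 4.4
   vertex 2.3 1.5 0.1
   vertex 4.4 0.1 2.3
  endloop
 endfacet
 facet normal 0.091 0.572 -0.815
  outer loop
   vertex 3.9 2.1 0.7
   vertex 2.3 1.5 0.1
   vertex 1.1 4.4 2.0
  endloop
 endfacet
 facet normal 0.460 -0.482 -0.746
  outer loop
   vertex 3.9 2.1 0.7
   vertex 4.4 0.1 2.3
   vertex 2.3 1.5 0.1
  endloop
 endfacet
 facet normal -0.585 -0.730 0.353
  outer loop
   vertex 4.3 1.1 4.2
   vertex 1.3 3.6 4.4
   vertex 4.4 0.1 2.3
  endloop
 endfacet
 facet normal 0.978 0.201 -0.054
  outer loop
   vertex 4.3 1.1 4.2
   vertex 4.4 0.1 2.3
   vertex 3.9 2.1 0.7
  endloop
 endfacet
 facet normal 0.635 0.747 0.196
  outer loop
   vertex 4.3 1.1 4.2
   vertex 1.1 4.4 2.0
   vertex 1.3 3.6 4.4
  endloop
 endfacet
 facet normal 0.665 0.734 0.134
  outer loop
   vertex 4.3 1.1 4.2
   vertex 3.9 2.1 0.7
   vertex 1.1 4.4 2.0
  endloop
 endfacet
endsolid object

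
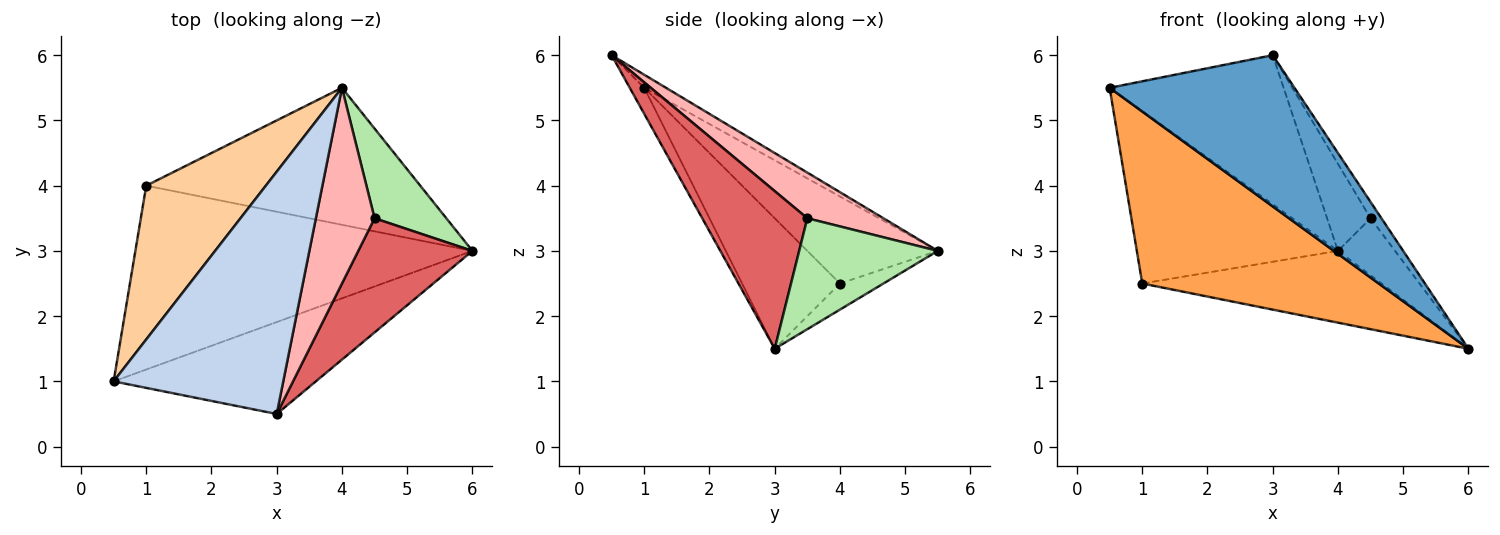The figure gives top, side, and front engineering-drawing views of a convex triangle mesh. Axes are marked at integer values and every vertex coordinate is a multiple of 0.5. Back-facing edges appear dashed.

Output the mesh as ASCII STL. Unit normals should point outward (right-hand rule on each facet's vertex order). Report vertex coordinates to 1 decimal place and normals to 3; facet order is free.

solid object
 facet normal -0.067 -0.853 -0.518
  outer loop
   vertex 3.0 0.5 6.0
   vertex 0.5 1.0 5.5
   vertex 6.0 3.0 1.5
  endloop
 endfacet
 facet normal -0.065 0.523 0.850
  outer loop
   vertex 3.0 0.5 6.0
   vertex 4.0 5.5 3.0
   vertex 0.5 1.0 5.5
  endloop
 endfacet
 facet normal -0.272 -0.657 -0.703
  outer loop
   vertex 1.0 4.0 2.5
   vertex 6.0 3.0 1.5
   vertex 0.5 1.0 5.5
  endloop
 endfacet
 facet normal -0.436 0.672 0.599
  outer loop
   vertex 1.0 4.0 2.5
   vertex 0.5 1.0 5.5
   vertex 4.0 5.5 3.0
  endloop
 endfacet
 facet normal -0.084 0.462 -0.883
  outer loop
   vertex 1.0 4.0 2.5
   vertex 4.0 5.5 3.0
   vertex 6.0 3.0 1.5
  endloop
 endfacet
 facet normal 0.793 0.327 0.513
  outer loop
   vertex 4.5 3.5 3.5
   vertex 6.0 3.0 1.5
   vertex 4.0 5.5 3.0
  endloop
 endfacet
 facet normal 0.807 0.083 0.584
  outer loop
   vertex 4.5 3.5 3.5
   vertex 3.0 0.5 6.0
   vertex 6.0 3.0 1.5
  endloop
 endfacet
 facet normal 0.579 0.331 0.745
  outer loop
   vertex 4.5 3.5 3.5
   vertex 4.0 5.5 3.0
   vertex 3.0 0.5 6.0
  endloop
 endfacet
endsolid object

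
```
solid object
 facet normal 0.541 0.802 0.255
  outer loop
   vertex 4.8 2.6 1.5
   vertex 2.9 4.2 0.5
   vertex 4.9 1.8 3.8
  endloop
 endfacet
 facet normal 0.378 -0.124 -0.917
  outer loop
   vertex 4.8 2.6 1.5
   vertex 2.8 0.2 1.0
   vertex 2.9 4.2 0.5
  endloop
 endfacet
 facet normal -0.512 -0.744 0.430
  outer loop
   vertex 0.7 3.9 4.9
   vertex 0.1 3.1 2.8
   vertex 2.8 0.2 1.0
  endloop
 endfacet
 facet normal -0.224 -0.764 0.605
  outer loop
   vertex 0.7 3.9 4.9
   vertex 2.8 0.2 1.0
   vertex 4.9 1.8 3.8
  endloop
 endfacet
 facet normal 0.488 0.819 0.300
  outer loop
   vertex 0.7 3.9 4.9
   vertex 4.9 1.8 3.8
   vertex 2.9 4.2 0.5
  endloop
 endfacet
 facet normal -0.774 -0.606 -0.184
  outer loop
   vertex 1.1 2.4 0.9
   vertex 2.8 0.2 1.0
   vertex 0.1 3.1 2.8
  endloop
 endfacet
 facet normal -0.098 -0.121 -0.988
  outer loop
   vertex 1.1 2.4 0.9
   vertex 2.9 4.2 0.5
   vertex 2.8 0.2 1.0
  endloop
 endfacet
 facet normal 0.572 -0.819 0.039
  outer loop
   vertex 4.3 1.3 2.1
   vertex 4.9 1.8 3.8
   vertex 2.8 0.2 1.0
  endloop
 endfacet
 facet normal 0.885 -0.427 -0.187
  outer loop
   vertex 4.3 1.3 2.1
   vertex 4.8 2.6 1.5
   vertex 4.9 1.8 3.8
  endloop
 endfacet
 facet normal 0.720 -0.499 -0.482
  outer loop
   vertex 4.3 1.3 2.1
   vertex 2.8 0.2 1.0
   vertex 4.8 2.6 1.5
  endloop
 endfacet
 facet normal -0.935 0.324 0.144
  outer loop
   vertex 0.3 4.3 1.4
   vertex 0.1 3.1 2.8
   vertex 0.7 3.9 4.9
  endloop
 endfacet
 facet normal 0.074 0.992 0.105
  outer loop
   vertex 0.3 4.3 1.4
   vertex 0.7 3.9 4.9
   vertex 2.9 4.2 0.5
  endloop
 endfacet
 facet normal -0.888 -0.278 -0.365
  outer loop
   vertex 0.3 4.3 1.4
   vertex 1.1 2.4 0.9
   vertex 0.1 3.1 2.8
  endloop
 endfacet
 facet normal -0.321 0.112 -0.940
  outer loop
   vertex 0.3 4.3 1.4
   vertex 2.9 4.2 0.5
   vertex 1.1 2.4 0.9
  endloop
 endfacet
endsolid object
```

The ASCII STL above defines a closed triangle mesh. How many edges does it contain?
21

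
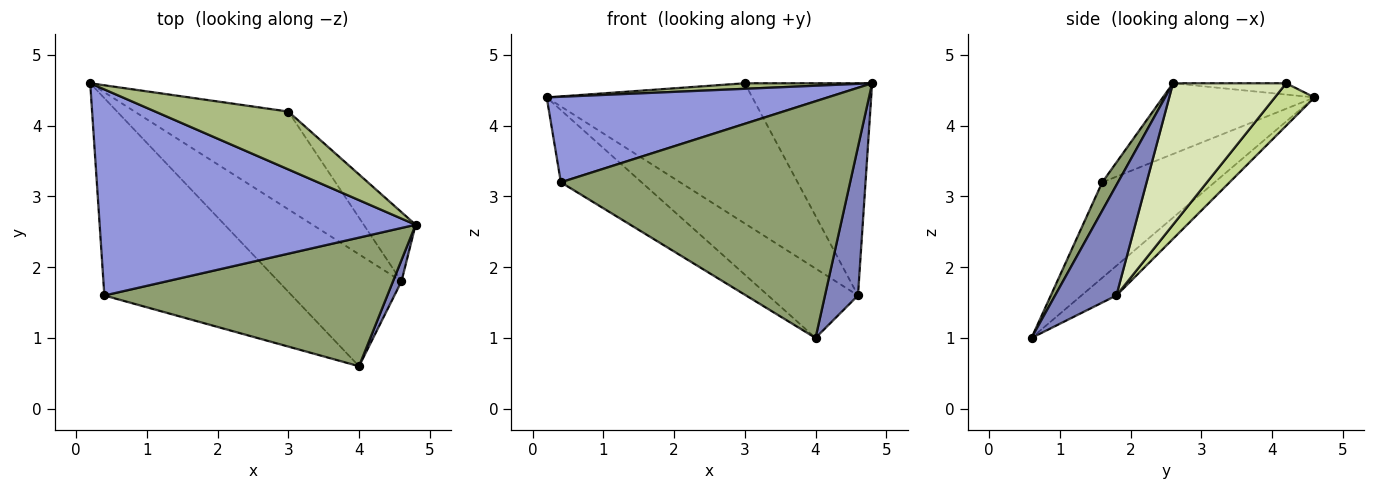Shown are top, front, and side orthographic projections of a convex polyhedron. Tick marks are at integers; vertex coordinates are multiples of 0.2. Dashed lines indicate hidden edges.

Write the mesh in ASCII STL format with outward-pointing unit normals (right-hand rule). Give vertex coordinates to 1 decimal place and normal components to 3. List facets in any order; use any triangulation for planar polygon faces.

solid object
 facet normal -0.201 0.517 -0.832
  outer loop
   vertex 4.6 1.8 1.6
   vertex 4.0 0.6 1.0
   vertex 0.2 4.6 4.4
  endloop
 endfacet
 facet normal 0.878 -0.473 0.068
  outer loop
   vertex 4.6 1.8 1.6
   vertex 4.8 2.6 4.6
   vertex 4.0 0.6 1.0
  endloop
 endfacet
 facet normal -0.203 -0.375 0.905
  outer loop
   vertex 0.4 1.6 3.2
   vertex 4.8 2.6 4.6
   vertex 0.2 4.6 4.4
  endloop
 endfacet
 facet normal -0.432 0.310 -0.847
  outer loop
   vertex 0.4 1.6 3.2
   vertex 0.2 4.6 4.4
   vertex 4.0 0.6 1.0
  endloop
 endfacet
 facet normal 0.048 -0.878 0.477
  outer loop
   vertex 0.4 1.6 3.2
   vertex 4.0 0.6 1.0
   vertex 4.8 2.6 4.6
  endloop
 endfacet
 facet normal -0.084 -0.095 0.992
  outer loop
   vertex 3.0 4.2 4.6
   vertex 0.2 4.6 4.4
   vertex 4.8 2.6 4.6
  endloop
 endfacet
 facet normal 0.156 0.810 -0.565
  outer loop
   vertex 3.0 4.2 4.6
   vertex 4.6 1.8 1.6
   vertex 0.2 4.6 4.4
  endloop
 endfacet
 facet normal 0.645 0.726 -0.237
  outer loop
   vertex 3.0 4.2 4.6
   vertex 4.8 2.6 4.6
   vertex 4.6 1.8 1.6
  endloop
 endfacet
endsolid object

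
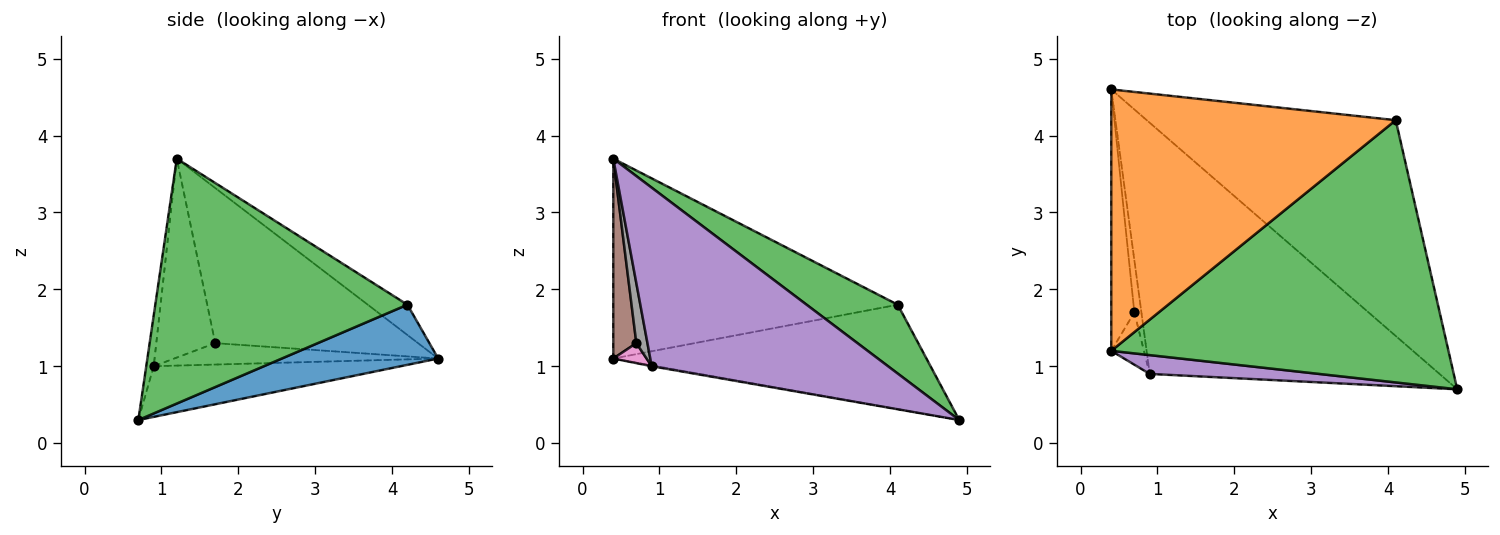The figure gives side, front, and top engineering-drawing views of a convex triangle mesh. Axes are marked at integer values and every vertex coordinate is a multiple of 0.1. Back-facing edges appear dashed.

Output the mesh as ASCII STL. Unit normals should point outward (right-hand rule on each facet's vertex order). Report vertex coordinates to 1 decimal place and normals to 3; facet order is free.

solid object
 facet normal 0.212 0.426 -0.880
  outer loop
   vertex 4.1 4.2 1.8
   vertex 4.9 0.7 0.3
   vertex 0.4 4.6 1.1
  endloop
 endfacet
 facet normal -0.084 0.605 0.792
  outer loop
   vertex 4.1 4.2 1.8
   vertex 0.4 4.6 1.1
   vertex 0.4 1.2 3.7
  endloop
 endfacet
 facet normal 0.575 -0.208 0.791
  outer loop
   vertex 4.1 4.2 1.8
   vertex 0.4 1.2 3.7
   vertex 4.9 0.7 0.3
  endloop
 endfacet
 facet normal -0.172 0.003 -0.985
  outer loop
   vertex 0.9 0.9 1.0
   vertex 0.4 4.6 1.1
   vertex 4.9 0.7 0.3
  endloop
 endfacet
 facet normal -0.031 -0.994 0.105
  outer loop
   vertex 0.9 0.9 1.0
   vertex 4.9 0.7 0.3
   vertex 0.4 1.2 3.7
  endloop
 endfacet
 facet normal -0.983 -0.112 -0.146
  outer loop
   vertex 0.7 1.7 1.3
   vertex 0.4 1.2 3.7
   vertex 0.4 4.6 1.1
  endloop
 endfacet
 facet normal -0.943 -0.119 -0.311
  outer loop
   vertex 0.7 1.7 1.3
   vertex 0.4 4.6 1.1
   vertex 0.9 0.9 1.0
  endloop
 endfacet
 facet normal -0.970 -0.183 -0.159
  outer loop
   vertex 0.7 1.7 1.3
   vertex 0.9 0.9 1.0
   vertex 0.4 1.2 3.7
  endloop
 endfacet
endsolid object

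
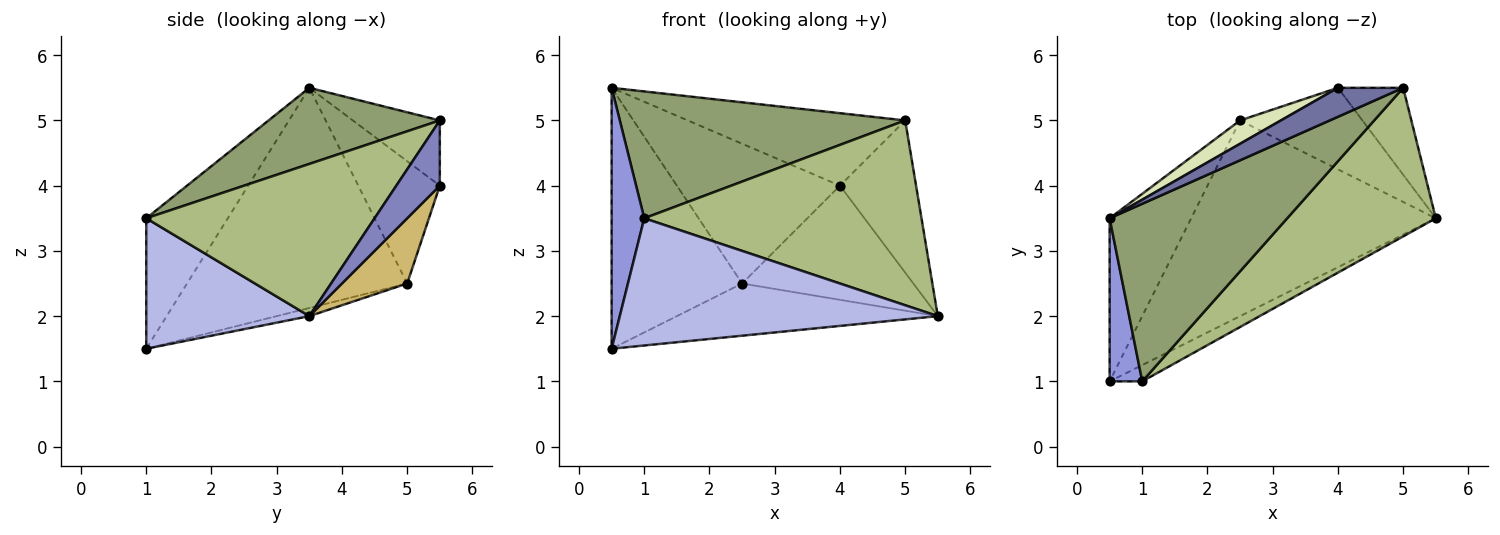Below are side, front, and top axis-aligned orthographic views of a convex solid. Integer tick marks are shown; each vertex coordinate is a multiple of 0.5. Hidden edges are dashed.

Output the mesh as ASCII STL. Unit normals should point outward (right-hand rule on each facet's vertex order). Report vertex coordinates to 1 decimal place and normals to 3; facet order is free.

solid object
 facet normal -0.348 0.870 0.348
  outer loop
   vertex 5.0 5.5 5.0
   vertex 4.0 5.5 4.0
   vertex 0.5 3.5 5.5
  endloop
 endfacet
 facet normal 0.444 0.778 -0.444
  outer loop
   vertex 5.0 5.5 5.0
   vertex 5.5 3.5 2.0
   vertex 4.0 5.5 4.0
  endloop
 endfacet
 facet normal -0.904 -0.362 0.226
  outer loop
   vertex 1.0 1.0 3.5
   vertex 0.5 3.5 5.5
   vertex 0.5 1.0 1.5
  endloop
 endfacet
 facet normal 0.453 -0.884 -0.113
  outer loop
   vertex 1.0 1.0 3.5
   vertex 0.5 1.0 1.5
   vertex 5.5 3.5 2.0
  endloop
 endfacet
 facet normal 0.329 -0.549 0.768
  outer loop
   vertex 1.0 1.0 3.5
   vertex 5.0 5.5 5.0
   vertex 0.5 3.5 5.5
  endloop
 endfacet
 facet normal 0.540 -0.656 0.527
  outer loop
   vertex 1.0 1.0 3.5
   vertex 5.5 3.5 2.0
   vertex 5.0 5.5 5.0
  endloop
 endfacet
 facet normal -0.820 0.486 -0.304
  outer loop
   vertex 2.5 5.0 2.5
   vertex 0.5 1.0 1.5
   vertex 0.5 3.5 5.5
  endloop
 endfacet
 facet normal -0.442 0.885 0.147
  outer loop
   vertex 2.5 5.0 2.5
   vertex 0.5 3.5 5.5
   vertex 4.0 5.5 4.0
  endloop
 endfacet
 facet normal -0.032 0.258 -0.966
  outer loop
   vertex 2.5 5.0 2.5
   vertex 5.5 3.5 2.0
   vertex 0.5 1.0 1.5
  endloop
 endfacet
 facet normal 0.296 0.777 -0.555
  outer loop
   vertex 2.5 5.0 2.5
   vertex 4.0 5.5 4.0
   vertex 5.5 3.5 2.0
  endloop
 endfacet
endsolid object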